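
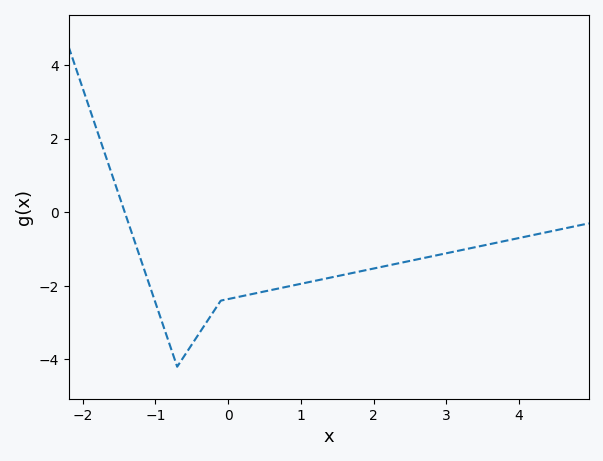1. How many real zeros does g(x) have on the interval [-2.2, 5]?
1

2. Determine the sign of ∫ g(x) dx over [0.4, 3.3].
negative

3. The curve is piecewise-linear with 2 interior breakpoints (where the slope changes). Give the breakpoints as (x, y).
(-0.7, -4.2); (-0.1, -2.4)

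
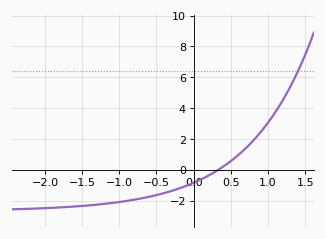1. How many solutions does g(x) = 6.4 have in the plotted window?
1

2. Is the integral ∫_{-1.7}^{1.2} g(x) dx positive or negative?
negative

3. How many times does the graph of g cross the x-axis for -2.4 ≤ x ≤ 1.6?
1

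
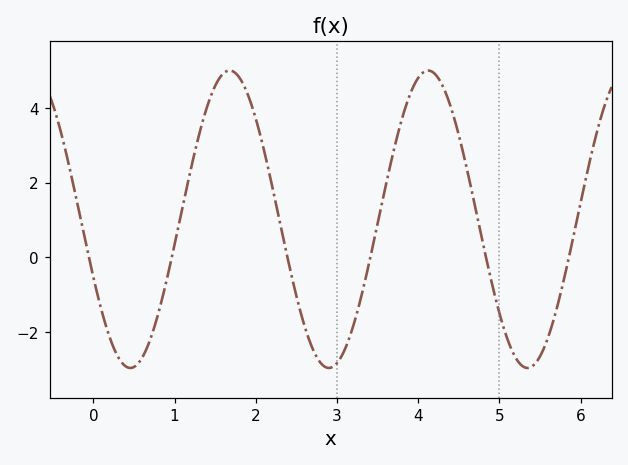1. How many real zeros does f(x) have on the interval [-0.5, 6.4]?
6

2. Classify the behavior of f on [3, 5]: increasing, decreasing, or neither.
neither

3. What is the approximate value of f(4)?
4.8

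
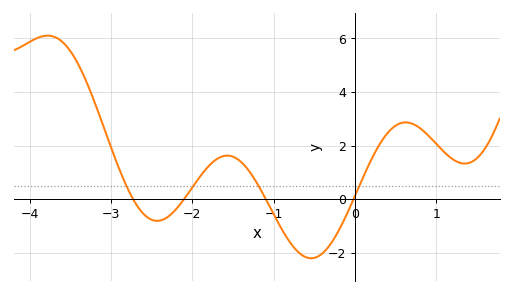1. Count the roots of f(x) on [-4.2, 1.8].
4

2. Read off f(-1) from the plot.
-0.557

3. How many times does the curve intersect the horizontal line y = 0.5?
4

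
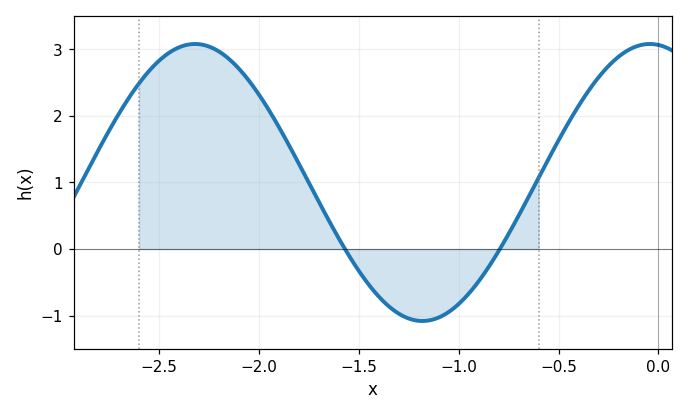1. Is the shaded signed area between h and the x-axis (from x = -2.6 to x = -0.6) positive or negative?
positive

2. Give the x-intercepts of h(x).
-1.55, -0.8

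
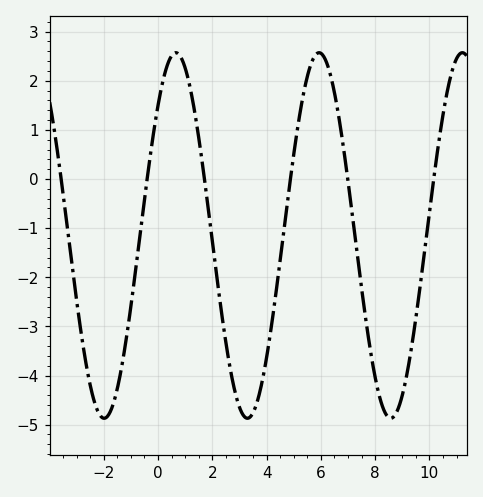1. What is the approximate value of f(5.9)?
2.57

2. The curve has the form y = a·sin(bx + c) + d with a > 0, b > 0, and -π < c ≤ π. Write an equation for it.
y = 3.72sin(1.19x + 0.792) - 1.15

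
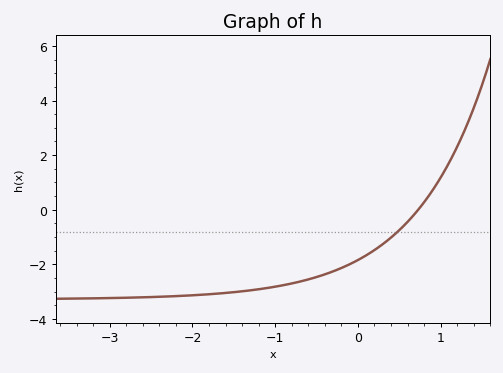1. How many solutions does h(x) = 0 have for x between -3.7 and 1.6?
1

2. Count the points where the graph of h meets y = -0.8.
1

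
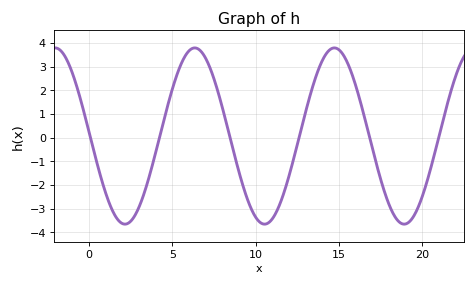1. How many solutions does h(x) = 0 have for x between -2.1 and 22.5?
6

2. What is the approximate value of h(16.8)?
0.1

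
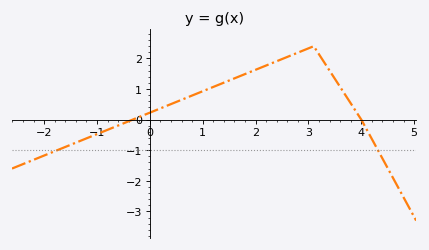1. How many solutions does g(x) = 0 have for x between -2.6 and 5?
2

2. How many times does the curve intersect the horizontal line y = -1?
2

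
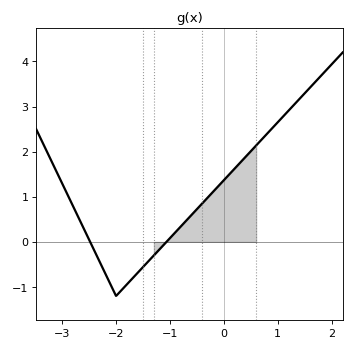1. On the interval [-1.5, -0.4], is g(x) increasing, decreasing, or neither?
increasing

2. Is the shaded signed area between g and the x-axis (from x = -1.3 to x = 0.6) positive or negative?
positive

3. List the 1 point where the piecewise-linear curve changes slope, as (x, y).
(-2, -1.2)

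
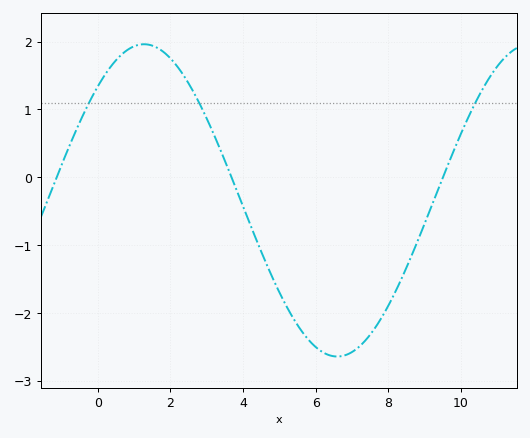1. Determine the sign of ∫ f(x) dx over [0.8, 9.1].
negative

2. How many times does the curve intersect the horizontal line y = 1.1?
3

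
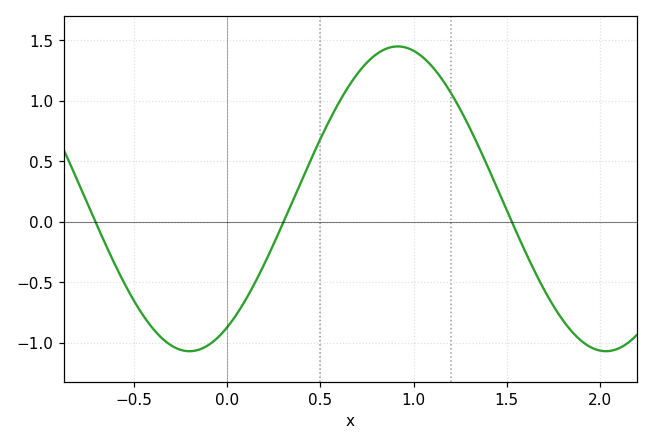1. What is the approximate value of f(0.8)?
1.38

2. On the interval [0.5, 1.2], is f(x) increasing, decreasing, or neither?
neither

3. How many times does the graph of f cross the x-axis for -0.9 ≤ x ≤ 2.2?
3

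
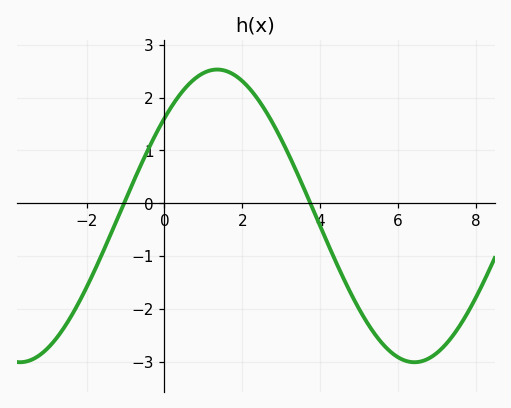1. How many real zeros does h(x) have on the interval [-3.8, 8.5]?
2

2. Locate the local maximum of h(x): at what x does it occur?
1.35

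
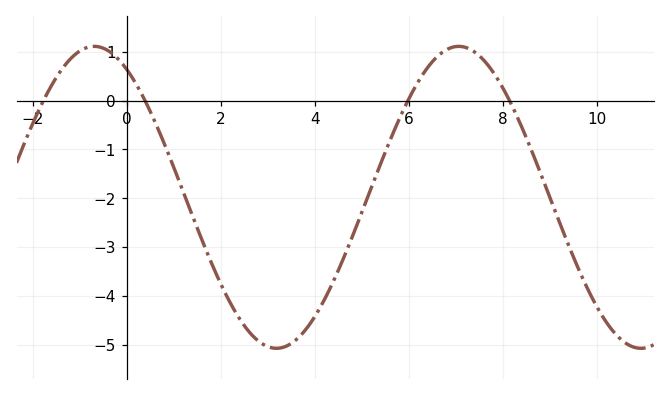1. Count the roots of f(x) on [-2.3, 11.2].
4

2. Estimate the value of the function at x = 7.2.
1.1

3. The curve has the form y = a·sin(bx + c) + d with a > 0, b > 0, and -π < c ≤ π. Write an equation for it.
y = 3.09sin(0.81x + 2.1) - 1.98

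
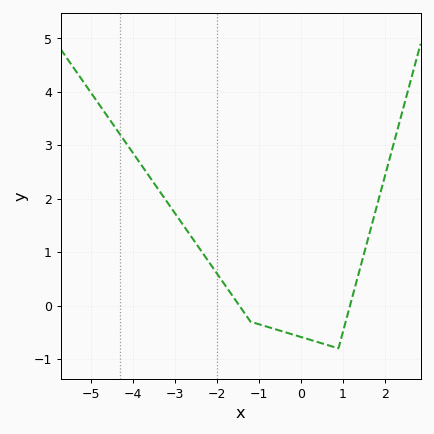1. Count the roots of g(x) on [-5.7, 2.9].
2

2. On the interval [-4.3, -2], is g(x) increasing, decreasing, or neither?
decreasing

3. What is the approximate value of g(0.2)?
-0.6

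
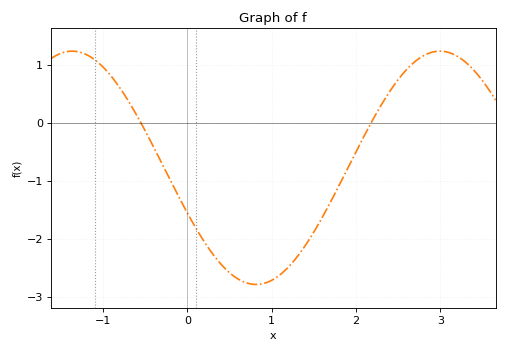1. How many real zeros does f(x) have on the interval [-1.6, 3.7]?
2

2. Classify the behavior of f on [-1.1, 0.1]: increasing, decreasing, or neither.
decreasing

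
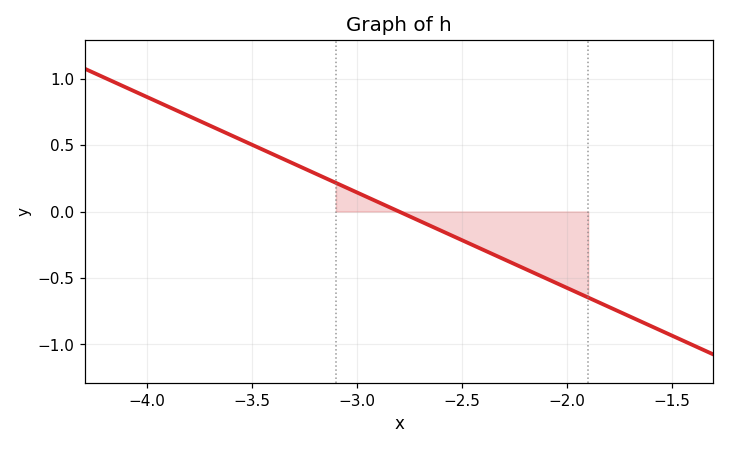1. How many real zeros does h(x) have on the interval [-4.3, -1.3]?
1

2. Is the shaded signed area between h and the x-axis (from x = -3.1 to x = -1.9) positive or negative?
negative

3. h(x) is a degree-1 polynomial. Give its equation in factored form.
y = -0.72(x + 2.8)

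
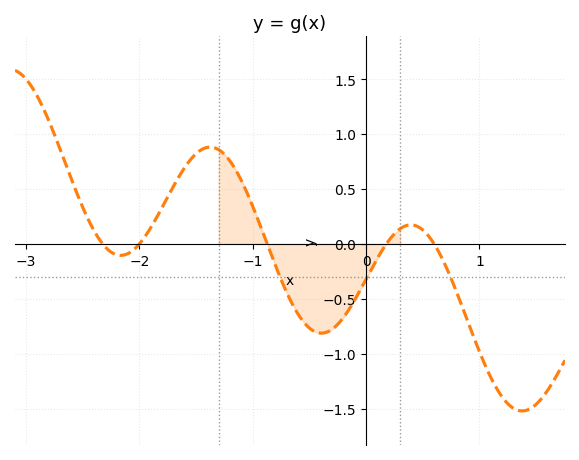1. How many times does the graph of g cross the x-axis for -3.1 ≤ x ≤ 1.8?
5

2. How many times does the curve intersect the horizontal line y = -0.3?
3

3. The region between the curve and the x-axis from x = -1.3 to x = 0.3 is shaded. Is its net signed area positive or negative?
negative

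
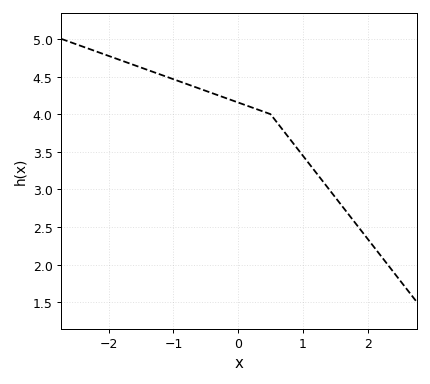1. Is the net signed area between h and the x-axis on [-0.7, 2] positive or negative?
positive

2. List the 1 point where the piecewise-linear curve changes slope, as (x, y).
(0.5, 4)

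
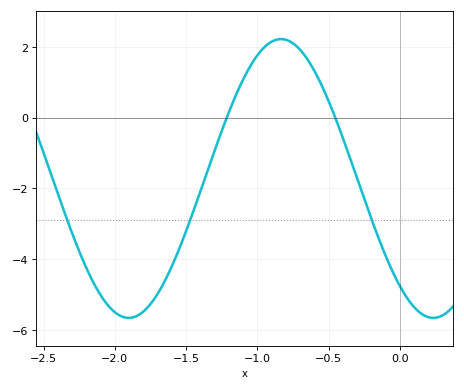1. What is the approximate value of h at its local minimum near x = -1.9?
-5.6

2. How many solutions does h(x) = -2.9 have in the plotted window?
3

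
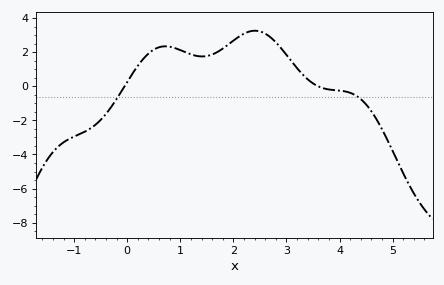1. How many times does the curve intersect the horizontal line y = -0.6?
2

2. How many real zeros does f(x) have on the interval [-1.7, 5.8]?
2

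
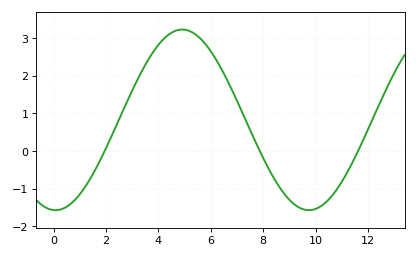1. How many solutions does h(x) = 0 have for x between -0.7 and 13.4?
3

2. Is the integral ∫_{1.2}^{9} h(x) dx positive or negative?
positive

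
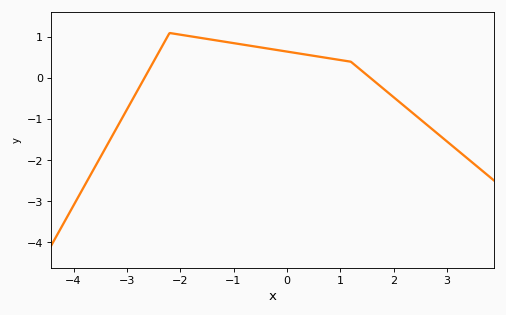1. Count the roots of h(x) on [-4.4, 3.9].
2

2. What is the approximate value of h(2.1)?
-0.57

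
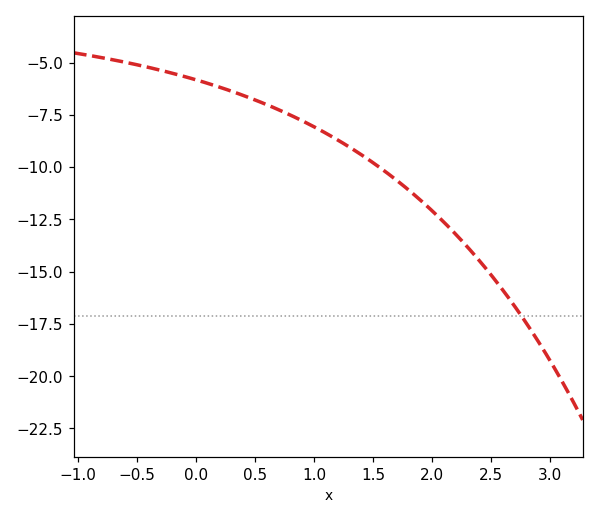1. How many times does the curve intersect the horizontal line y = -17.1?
1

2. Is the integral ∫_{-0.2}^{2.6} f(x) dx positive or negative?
negative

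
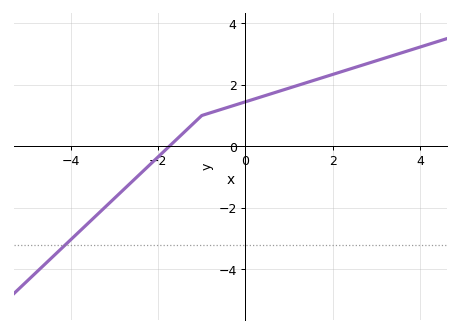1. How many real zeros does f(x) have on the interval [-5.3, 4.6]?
1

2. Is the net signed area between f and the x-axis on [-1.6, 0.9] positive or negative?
positive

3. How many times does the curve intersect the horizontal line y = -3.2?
1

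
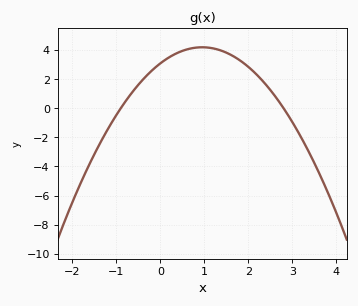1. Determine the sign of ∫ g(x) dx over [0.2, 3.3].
positive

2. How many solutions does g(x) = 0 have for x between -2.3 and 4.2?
2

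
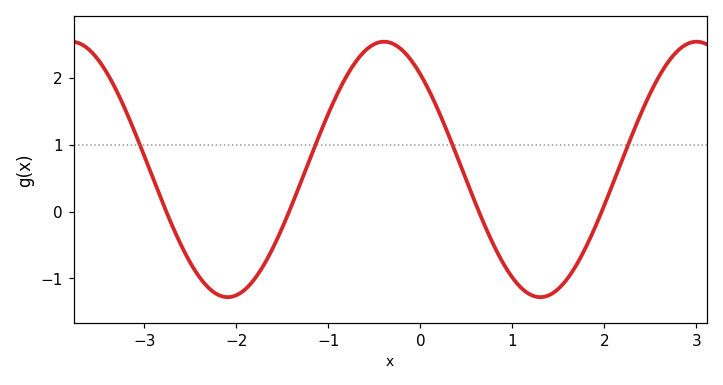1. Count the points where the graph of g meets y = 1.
4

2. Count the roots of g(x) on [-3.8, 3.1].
4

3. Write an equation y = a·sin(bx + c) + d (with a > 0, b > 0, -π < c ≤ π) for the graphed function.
y = 1.91sin(1.9x + 2.3) + 0.63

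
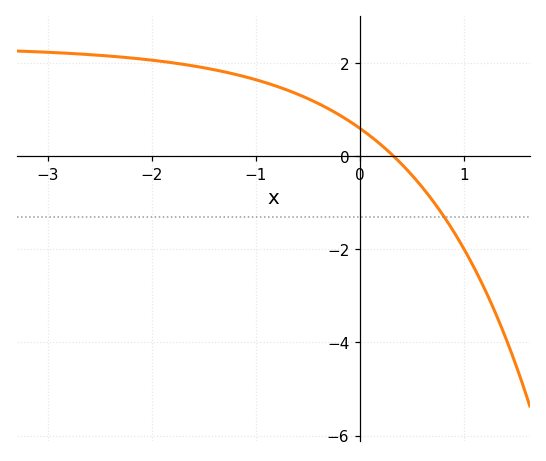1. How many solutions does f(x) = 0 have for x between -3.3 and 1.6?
1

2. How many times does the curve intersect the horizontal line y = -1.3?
1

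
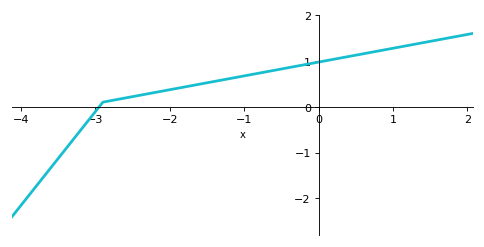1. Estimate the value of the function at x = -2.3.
0.3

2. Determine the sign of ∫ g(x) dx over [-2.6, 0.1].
positive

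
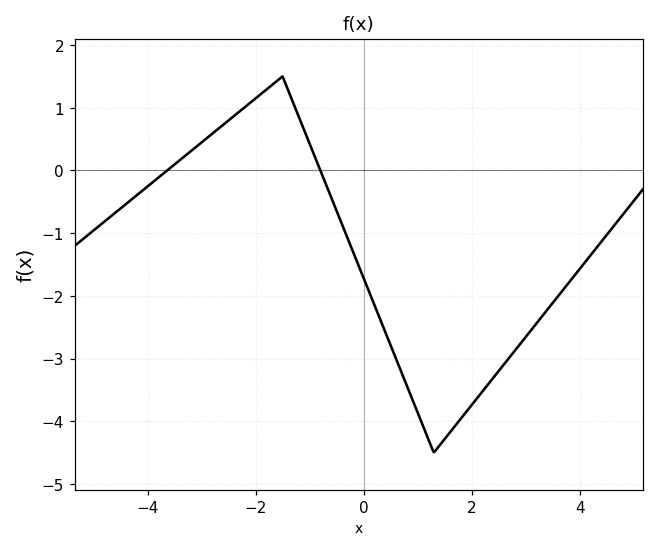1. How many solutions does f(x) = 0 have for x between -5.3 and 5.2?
2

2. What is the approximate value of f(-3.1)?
0.4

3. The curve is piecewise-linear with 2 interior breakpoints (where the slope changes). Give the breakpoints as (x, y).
(-1.5, 1.5); (1.3, -4.5)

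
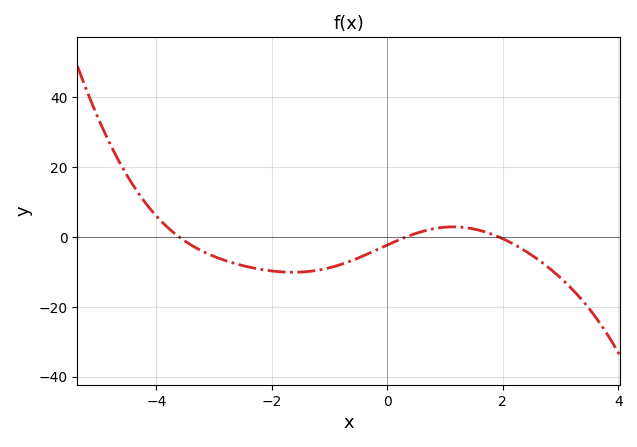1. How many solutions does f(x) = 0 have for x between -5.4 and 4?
3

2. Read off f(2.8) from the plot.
-8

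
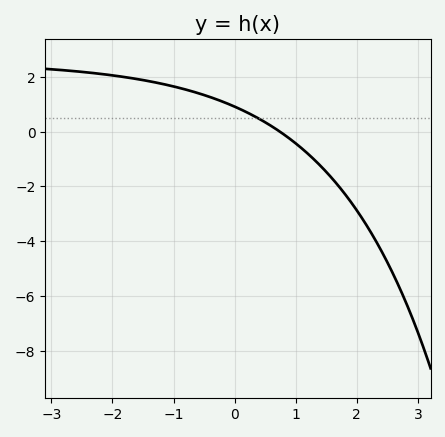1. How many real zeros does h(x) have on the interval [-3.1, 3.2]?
1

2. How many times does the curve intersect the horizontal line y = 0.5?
1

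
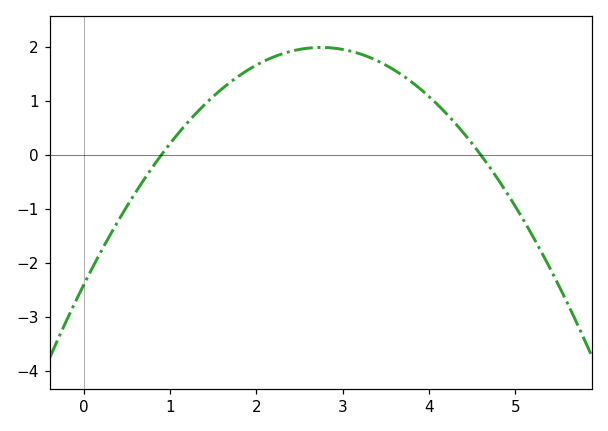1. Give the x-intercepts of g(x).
0.9, 4.6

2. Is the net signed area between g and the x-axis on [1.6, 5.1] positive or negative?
positive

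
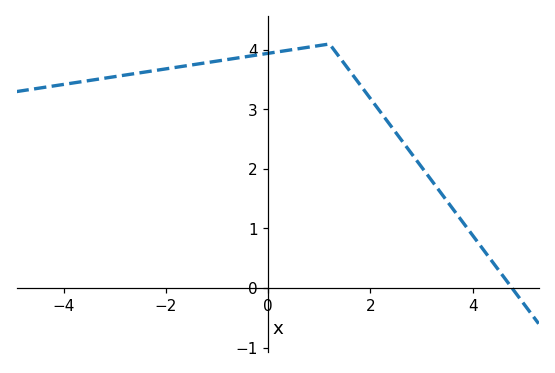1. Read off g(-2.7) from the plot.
3.59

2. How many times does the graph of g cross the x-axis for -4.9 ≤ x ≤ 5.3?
1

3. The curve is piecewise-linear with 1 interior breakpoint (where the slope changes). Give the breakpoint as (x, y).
(1.2, 4.1)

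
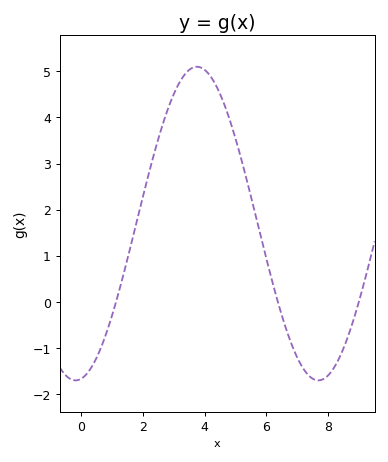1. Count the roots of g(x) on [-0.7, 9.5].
3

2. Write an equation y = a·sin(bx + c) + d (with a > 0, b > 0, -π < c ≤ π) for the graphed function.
y = 3.4sin(0.8x - 1.4) + 1.7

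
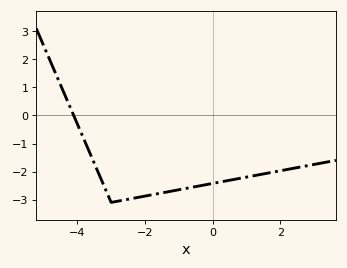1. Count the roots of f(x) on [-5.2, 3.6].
1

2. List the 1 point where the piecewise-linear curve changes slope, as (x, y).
(-3, -3.1)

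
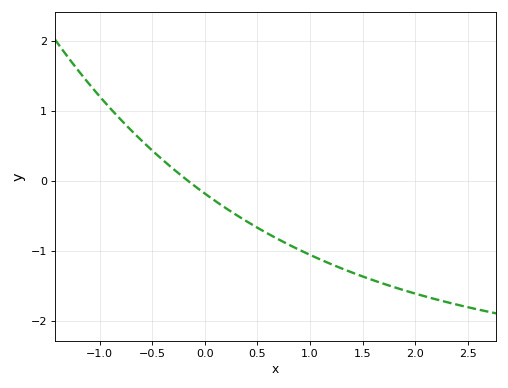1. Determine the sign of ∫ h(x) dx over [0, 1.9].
negative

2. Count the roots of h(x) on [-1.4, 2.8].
1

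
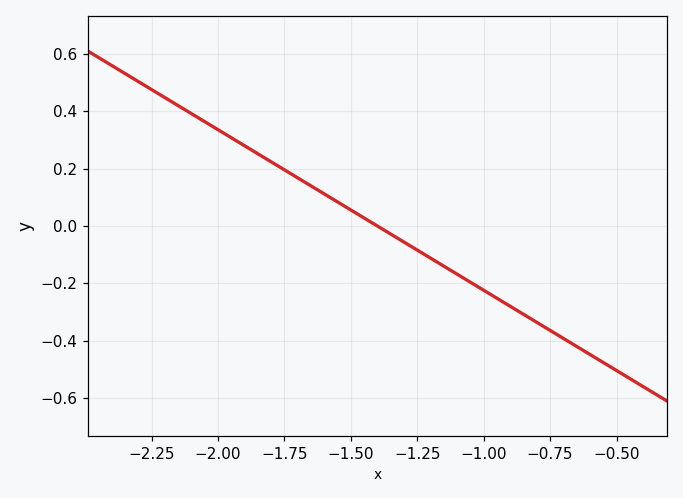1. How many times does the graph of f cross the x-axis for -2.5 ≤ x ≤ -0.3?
1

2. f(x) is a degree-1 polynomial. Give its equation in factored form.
y = -0.56(x + 1.4)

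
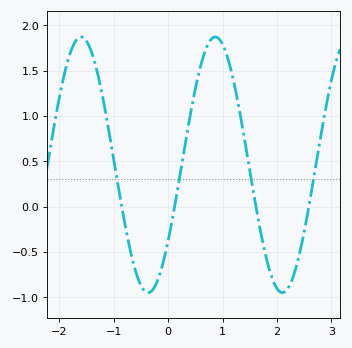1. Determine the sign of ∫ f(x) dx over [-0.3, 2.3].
positive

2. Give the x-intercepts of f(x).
-0.851, 0.121, 1.61, 2.58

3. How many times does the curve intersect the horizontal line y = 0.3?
4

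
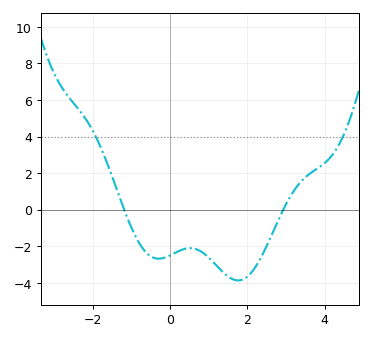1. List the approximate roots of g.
-1.2, 3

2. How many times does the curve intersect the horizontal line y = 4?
2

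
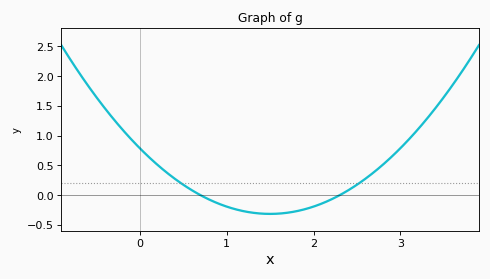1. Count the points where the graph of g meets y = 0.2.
2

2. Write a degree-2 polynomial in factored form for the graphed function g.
y = 0.49(x - 0.7)(x - 2.3)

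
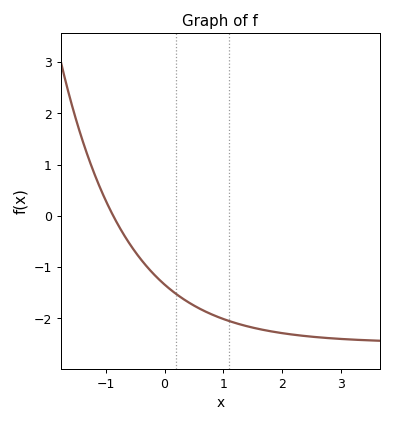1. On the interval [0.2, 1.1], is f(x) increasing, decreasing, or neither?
decreasing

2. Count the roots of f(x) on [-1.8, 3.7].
1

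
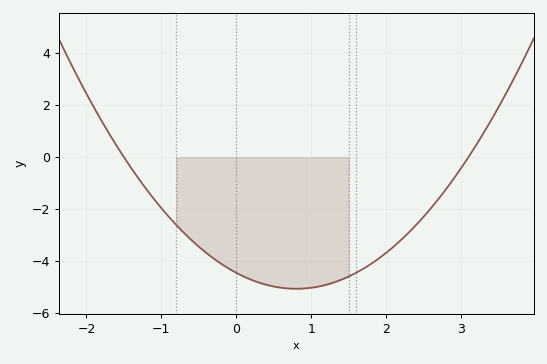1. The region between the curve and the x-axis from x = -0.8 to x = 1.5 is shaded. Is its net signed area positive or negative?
negative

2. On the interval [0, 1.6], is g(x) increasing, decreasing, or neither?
neither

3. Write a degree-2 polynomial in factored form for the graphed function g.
y = 0.96(x + 1.5)(x - 3.1)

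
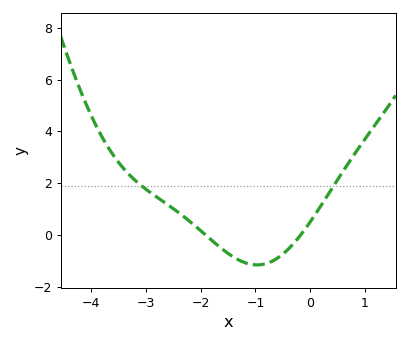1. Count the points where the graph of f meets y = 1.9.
2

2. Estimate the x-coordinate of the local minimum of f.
-1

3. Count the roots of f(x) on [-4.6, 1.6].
2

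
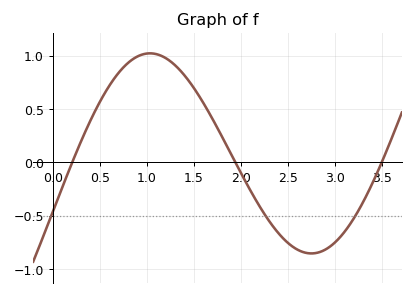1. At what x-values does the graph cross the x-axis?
0.207, 1.94, 3.5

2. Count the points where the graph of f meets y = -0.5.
3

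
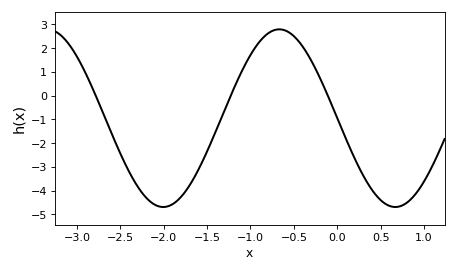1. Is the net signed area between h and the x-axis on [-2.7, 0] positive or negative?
negative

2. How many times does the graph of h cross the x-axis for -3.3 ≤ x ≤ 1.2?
3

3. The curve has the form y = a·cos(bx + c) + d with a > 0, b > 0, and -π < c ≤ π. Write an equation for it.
y = 3.74cos(2.4x + 1.6) - 0.95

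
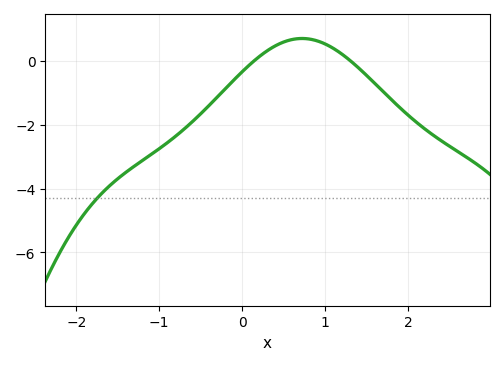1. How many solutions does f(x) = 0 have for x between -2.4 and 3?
2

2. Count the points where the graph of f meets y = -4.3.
1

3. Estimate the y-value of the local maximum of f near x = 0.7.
0.703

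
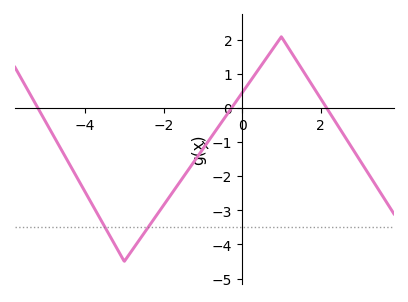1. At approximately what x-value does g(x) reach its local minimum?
-3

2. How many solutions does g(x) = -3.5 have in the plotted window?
2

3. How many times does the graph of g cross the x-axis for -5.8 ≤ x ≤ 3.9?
3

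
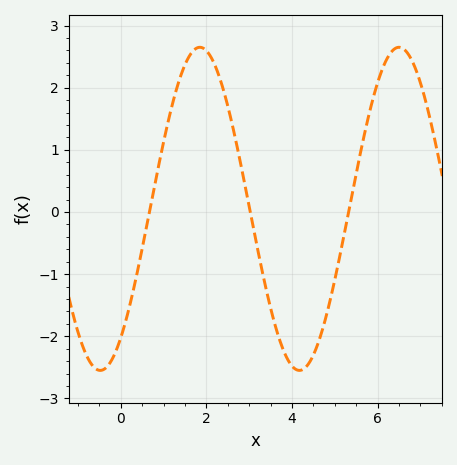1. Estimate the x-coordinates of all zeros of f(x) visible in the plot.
0.668, 3.02, 5.32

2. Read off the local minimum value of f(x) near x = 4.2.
-2.55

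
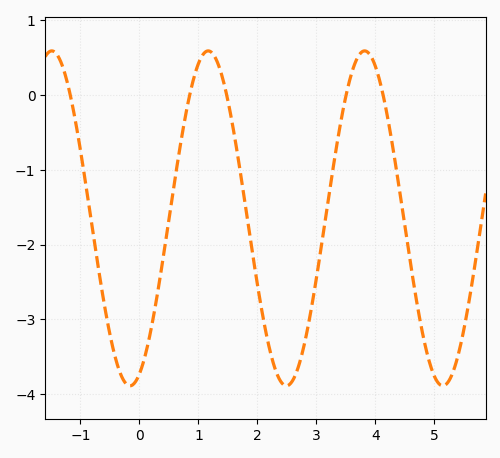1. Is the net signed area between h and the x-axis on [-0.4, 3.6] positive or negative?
negative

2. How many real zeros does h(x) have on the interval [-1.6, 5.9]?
5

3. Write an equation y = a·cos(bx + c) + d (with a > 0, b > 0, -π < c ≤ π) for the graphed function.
y = 2.24cos(2.4x - 2.8) - 1.65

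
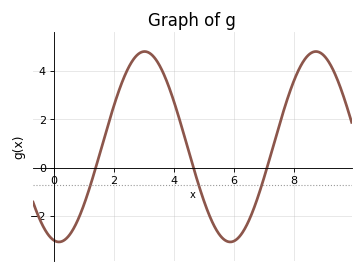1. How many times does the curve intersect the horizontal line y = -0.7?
3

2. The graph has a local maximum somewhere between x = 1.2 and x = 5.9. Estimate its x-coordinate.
3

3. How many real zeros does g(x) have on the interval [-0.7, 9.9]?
3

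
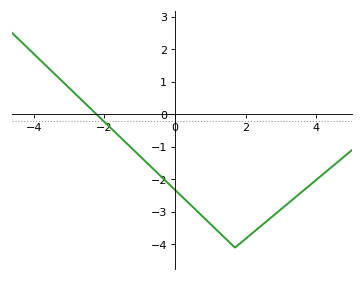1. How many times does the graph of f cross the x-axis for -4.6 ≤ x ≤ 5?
1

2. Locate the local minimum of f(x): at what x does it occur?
1.8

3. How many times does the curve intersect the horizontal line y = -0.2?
1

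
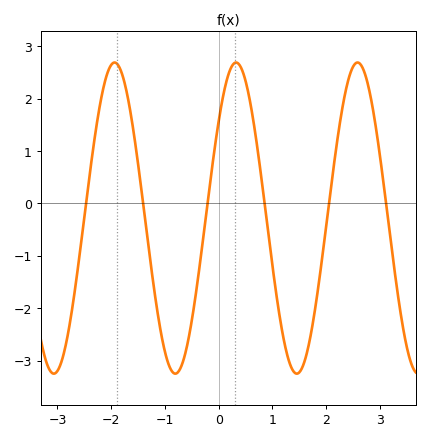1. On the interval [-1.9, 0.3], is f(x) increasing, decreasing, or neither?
neither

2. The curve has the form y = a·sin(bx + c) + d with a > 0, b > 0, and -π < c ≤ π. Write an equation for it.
y = 2.97sin(2.8x + 0.67) - 0.28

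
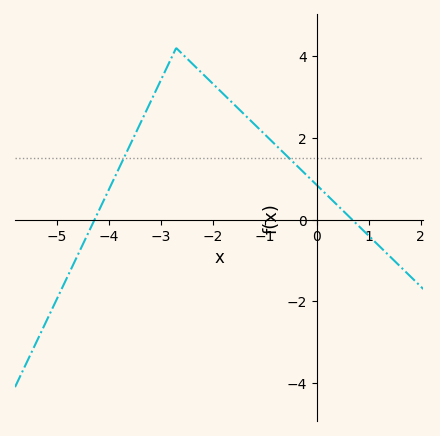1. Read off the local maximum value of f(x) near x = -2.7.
4.2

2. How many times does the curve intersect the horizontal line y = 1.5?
2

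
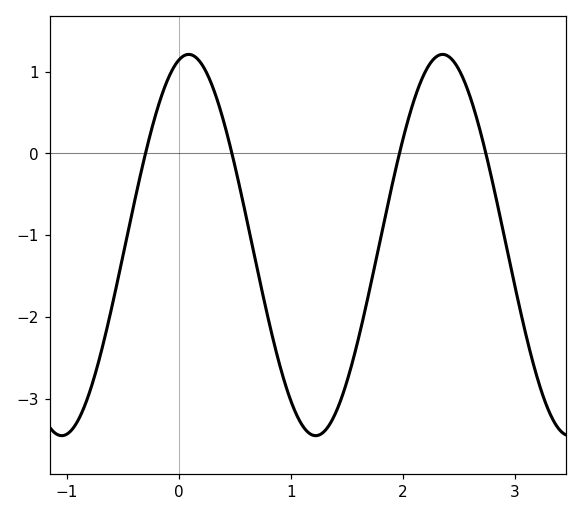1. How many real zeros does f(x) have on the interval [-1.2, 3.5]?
4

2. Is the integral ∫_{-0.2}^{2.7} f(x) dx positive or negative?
negative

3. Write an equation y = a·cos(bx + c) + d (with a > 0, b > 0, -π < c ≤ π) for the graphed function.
y = 2.33cos(2.8x - 0.24) - 1.12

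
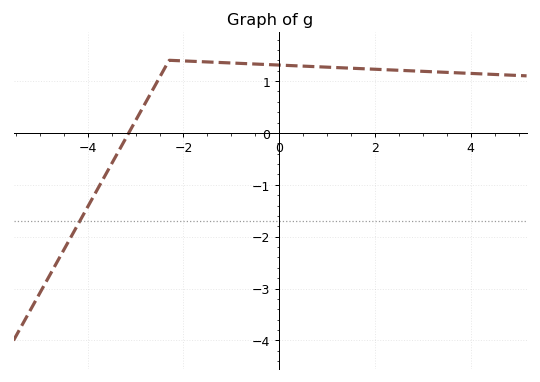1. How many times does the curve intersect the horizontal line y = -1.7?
1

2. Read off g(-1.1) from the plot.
1.35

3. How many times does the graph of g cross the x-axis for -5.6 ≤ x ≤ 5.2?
1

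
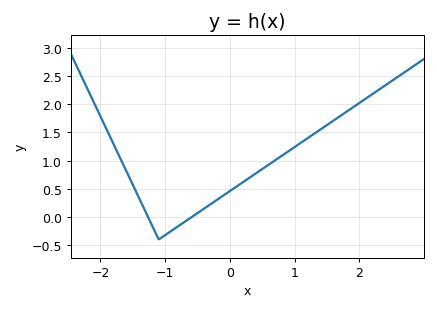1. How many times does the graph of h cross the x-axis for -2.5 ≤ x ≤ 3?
2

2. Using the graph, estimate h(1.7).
1.79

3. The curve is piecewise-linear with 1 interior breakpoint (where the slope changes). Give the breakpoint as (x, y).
(-1.1, -0.4)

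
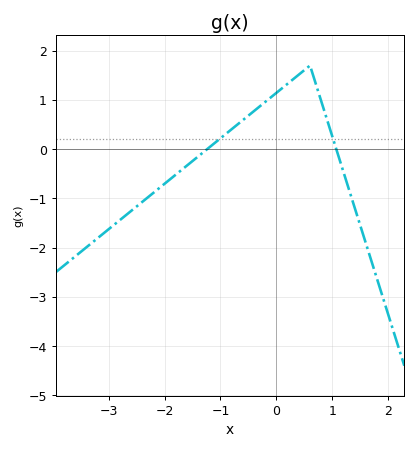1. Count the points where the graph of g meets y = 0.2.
2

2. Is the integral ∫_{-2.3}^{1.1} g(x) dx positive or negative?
positive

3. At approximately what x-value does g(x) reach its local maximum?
0.6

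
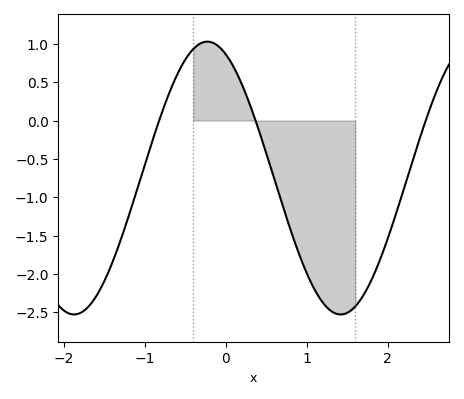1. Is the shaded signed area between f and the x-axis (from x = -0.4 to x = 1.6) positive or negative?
negative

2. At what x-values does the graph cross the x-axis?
-0.821, 0.369, 2.47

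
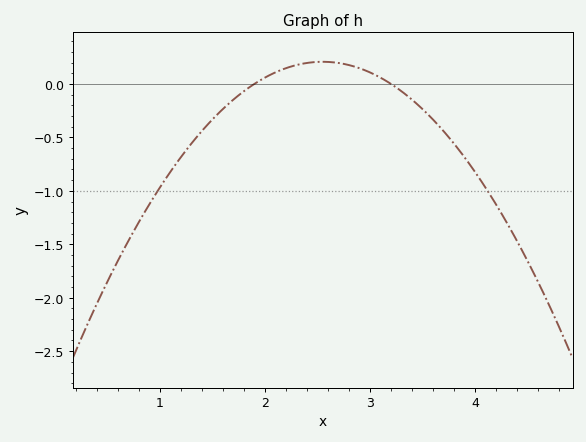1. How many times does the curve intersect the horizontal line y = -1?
2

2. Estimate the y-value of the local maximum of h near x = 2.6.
0.2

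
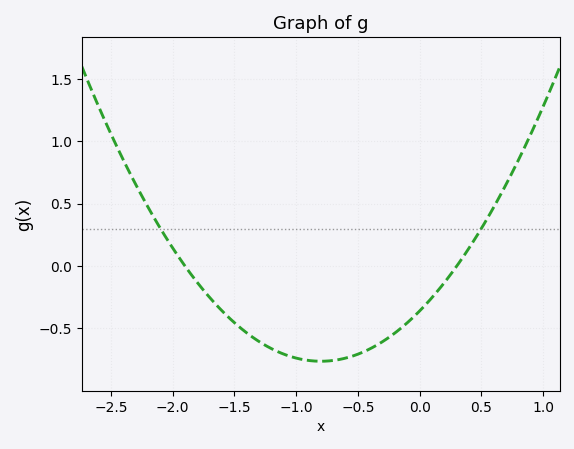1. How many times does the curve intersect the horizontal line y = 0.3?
2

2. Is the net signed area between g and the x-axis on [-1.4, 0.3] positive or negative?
negative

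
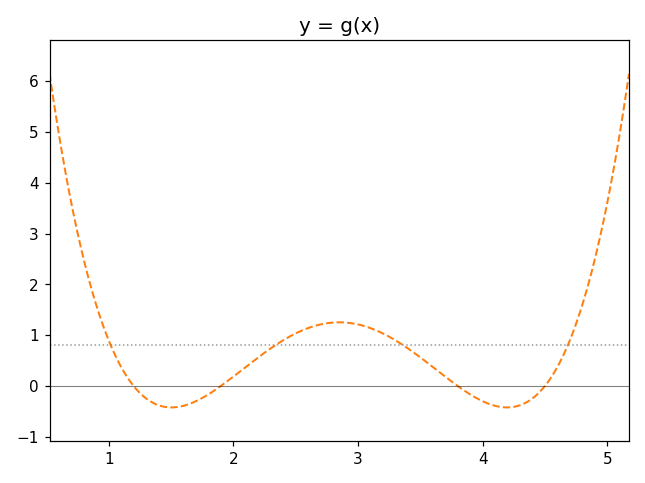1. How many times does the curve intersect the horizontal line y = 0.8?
4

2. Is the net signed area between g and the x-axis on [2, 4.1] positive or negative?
positive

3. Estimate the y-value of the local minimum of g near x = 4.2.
-0.4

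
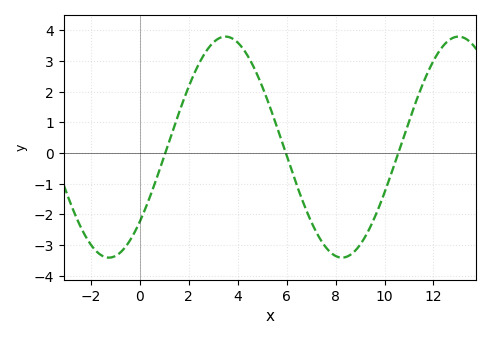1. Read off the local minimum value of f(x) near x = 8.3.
-3.41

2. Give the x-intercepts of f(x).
1.04, 5.96, 10.6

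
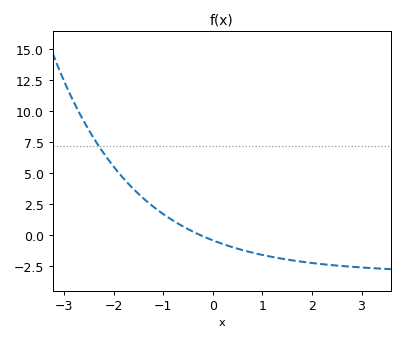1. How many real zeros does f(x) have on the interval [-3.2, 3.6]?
1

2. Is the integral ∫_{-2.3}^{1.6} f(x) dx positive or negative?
positive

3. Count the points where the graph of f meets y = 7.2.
1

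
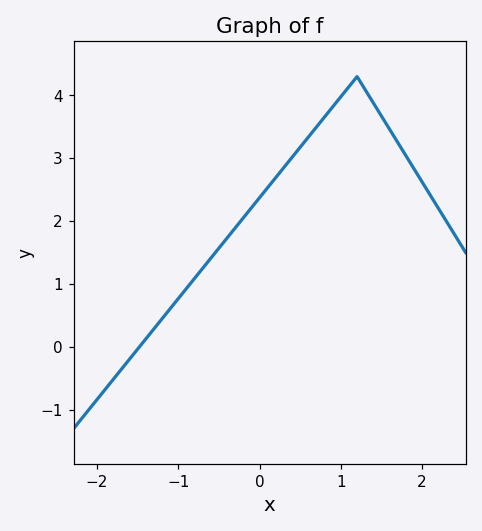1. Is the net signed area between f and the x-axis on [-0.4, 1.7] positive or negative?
positive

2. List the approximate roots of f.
-1.48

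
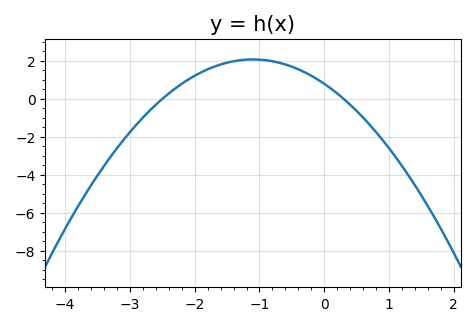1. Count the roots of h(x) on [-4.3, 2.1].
2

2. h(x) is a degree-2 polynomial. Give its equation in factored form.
y = -1.06(x + 2.5)(x - 0.3)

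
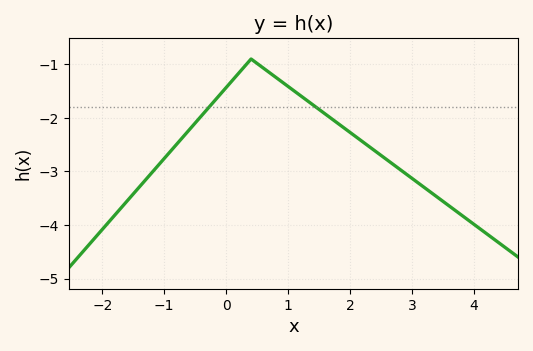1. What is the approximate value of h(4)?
-3.99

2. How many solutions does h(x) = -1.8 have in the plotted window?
2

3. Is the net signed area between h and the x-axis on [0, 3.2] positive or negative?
negative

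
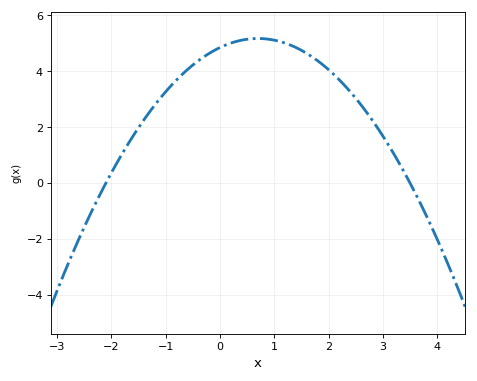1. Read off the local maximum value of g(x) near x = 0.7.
5.17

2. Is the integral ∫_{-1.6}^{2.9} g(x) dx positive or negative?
positive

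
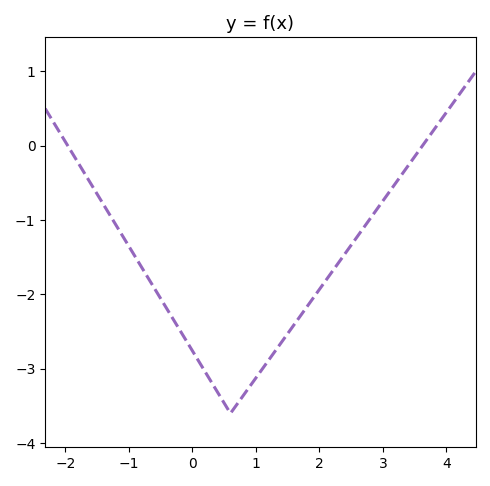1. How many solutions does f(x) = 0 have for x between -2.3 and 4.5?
2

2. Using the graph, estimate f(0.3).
-3.2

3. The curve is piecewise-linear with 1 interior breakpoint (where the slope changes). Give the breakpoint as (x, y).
(0.6, -3.6)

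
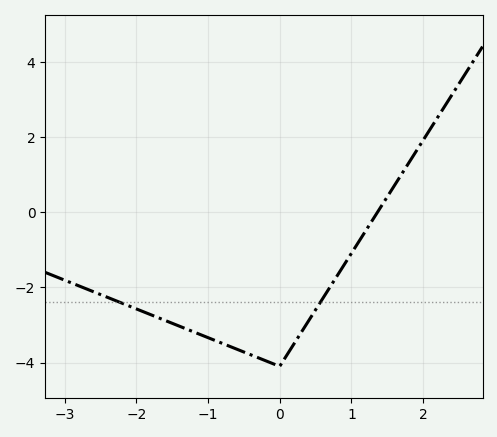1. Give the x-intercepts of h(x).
1.4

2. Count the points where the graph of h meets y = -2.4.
2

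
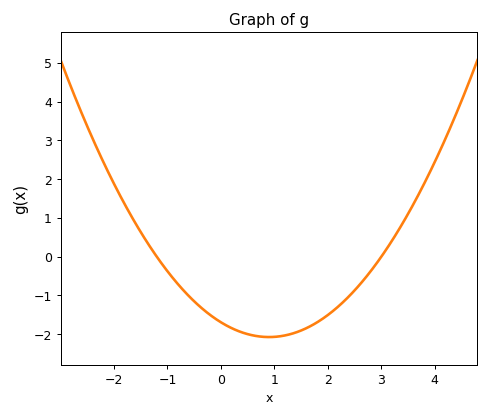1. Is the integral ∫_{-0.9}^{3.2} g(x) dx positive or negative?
negative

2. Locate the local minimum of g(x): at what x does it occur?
0.8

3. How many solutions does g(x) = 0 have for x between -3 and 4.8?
2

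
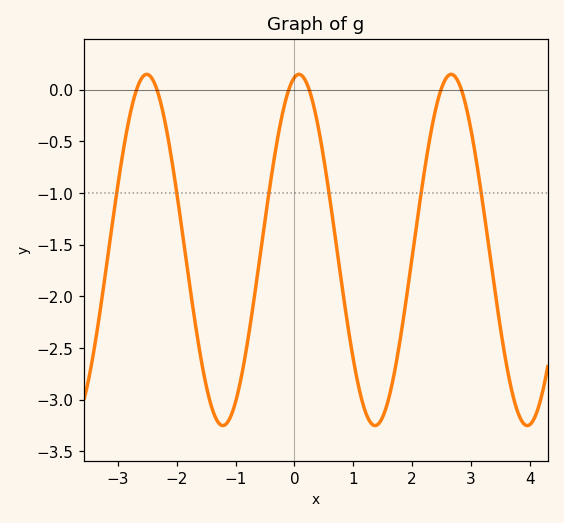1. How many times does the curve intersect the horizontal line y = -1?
6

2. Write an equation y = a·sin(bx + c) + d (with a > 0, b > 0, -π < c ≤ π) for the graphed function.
y = 1.7sin(2.43x + 1.38) - 1.55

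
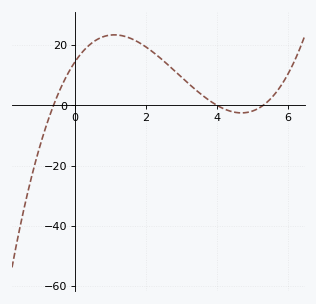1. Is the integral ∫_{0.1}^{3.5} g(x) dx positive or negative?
positive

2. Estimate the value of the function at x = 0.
14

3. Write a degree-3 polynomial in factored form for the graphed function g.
y = 1.13(x + 0.6)(x - 4)(x - 5.3)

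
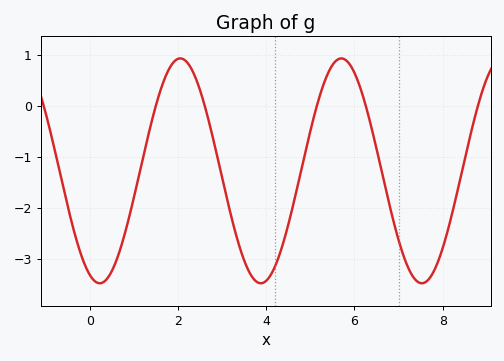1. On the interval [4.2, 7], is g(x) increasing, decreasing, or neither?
neither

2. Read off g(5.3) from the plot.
0.4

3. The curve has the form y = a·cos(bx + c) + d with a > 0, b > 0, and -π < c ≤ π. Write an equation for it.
y = 2.2cos(1.7x + 2.8) - 1.27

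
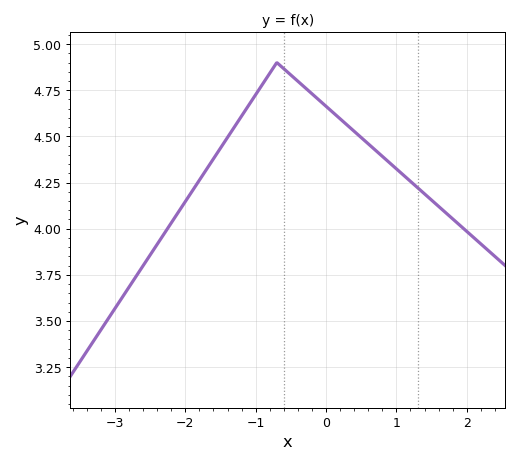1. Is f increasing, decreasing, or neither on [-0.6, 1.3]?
decreasing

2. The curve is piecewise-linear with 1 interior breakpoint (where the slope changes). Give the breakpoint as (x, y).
(-0.7, 4.9)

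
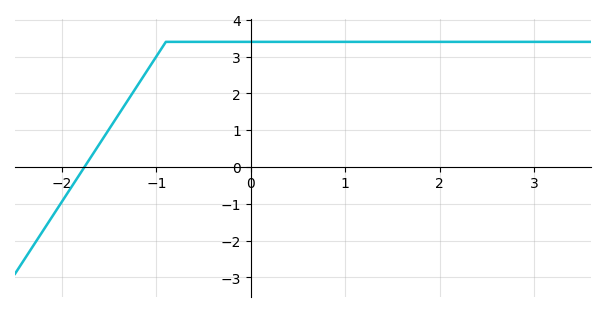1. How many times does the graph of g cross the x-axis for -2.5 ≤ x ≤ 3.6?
1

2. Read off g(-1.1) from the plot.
2.61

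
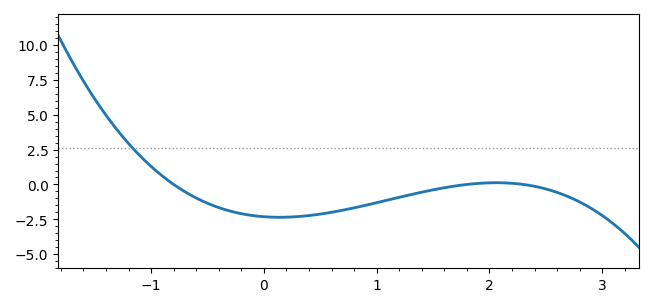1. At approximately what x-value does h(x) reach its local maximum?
2.1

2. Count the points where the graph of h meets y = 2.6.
1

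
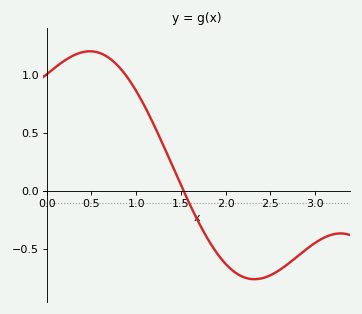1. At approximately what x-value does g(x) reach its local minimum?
2.3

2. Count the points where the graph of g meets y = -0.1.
1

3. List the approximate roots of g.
1.55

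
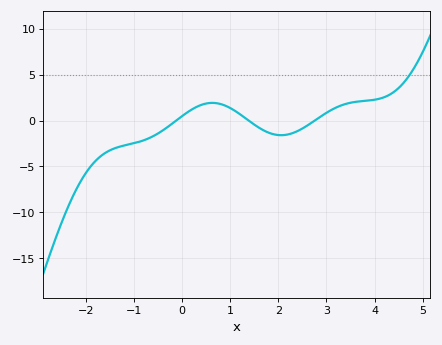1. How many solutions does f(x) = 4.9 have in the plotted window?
1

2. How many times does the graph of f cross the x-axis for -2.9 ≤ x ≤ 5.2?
3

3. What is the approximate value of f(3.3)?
1.5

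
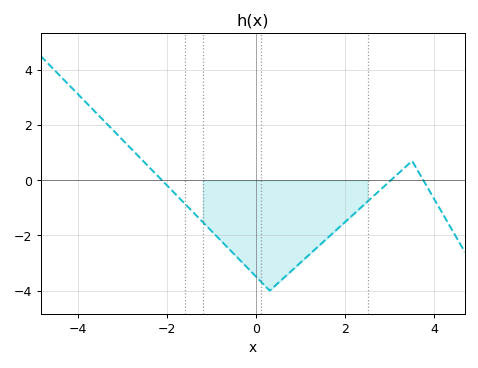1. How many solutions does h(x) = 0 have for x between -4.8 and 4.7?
3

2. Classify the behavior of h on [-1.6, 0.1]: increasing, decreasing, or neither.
decreasing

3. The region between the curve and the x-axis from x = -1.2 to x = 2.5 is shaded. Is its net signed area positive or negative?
negative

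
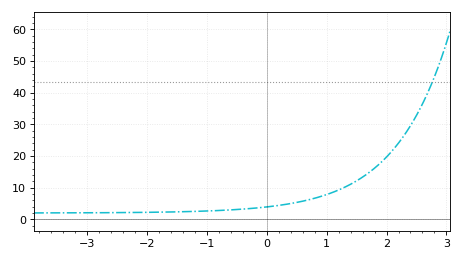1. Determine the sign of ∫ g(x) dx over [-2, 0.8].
positive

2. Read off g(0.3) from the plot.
5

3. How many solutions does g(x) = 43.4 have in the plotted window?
1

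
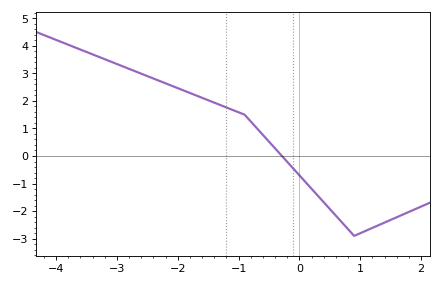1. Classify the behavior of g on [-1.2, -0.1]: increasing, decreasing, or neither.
decreasing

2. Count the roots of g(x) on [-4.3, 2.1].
1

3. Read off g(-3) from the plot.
3.3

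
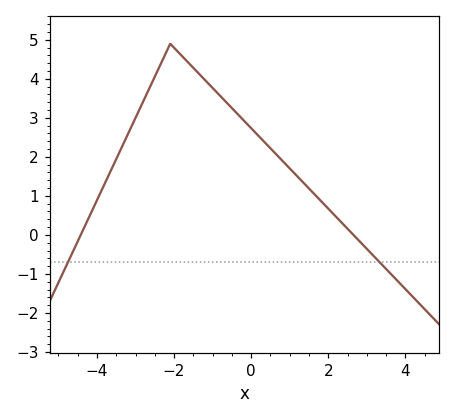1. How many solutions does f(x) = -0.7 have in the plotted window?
2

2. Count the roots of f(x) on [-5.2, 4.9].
2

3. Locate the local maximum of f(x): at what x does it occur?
-2.1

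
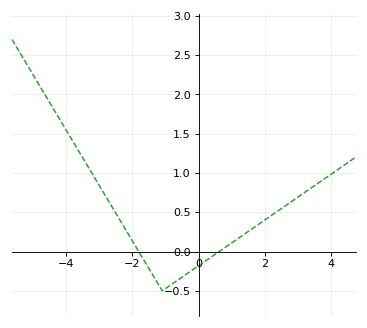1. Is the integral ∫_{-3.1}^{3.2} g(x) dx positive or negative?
positive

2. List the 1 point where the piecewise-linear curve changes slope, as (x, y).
(-1.1, -0.5)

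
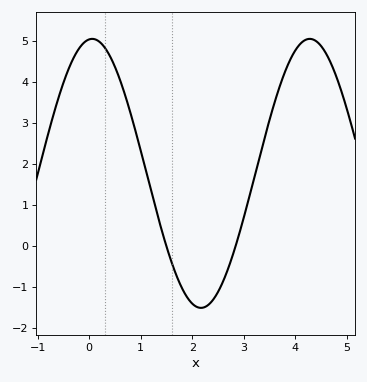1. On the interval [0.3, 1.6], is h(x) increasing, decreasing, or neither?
decreasing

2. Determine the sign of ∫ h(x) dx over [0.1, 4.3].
positive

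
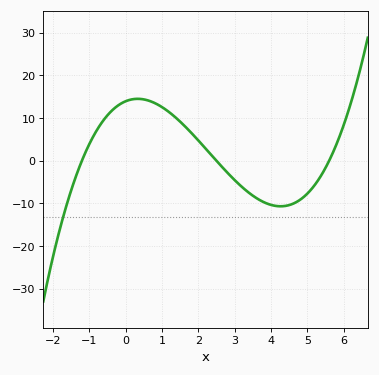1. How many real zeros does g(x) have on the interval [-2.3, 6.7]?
3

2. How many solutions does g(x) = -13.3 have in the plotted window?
1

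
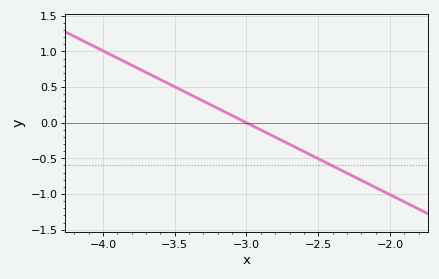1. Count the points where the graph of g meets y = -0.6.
1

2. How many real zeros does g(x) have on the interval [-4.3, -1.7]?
1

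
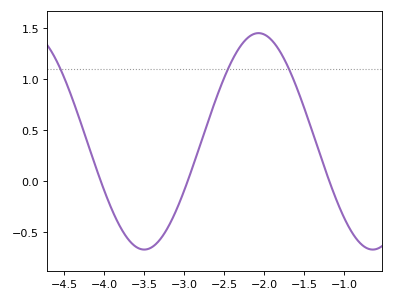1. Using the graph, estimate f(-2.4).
1.18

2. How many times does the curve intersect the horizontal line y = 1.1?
3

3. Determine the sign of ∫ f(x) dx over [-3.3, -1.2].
positive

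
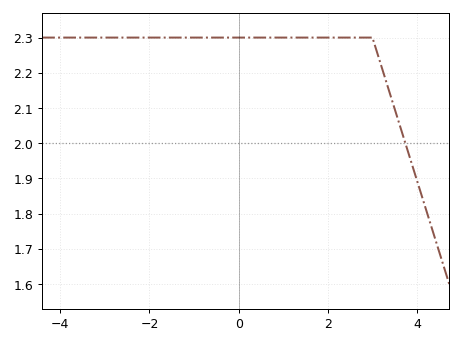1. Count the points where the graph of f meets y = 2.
1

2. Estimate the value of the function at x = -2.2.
2.3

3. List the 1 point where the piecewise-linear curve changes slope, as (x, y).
(3, 2.3)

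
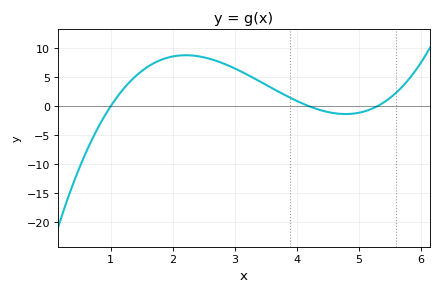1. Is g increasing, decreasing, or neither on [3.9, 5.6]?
neither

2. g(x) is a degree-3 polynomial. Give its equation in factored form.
y = 1.18(x - 1)(x - 4.2)(x - 5.3)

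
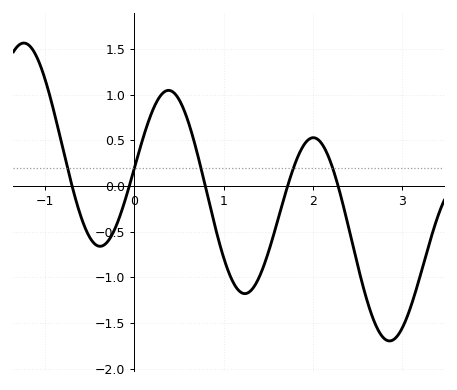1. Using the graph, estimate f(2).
0.528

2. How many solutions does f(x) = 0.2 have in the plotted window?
5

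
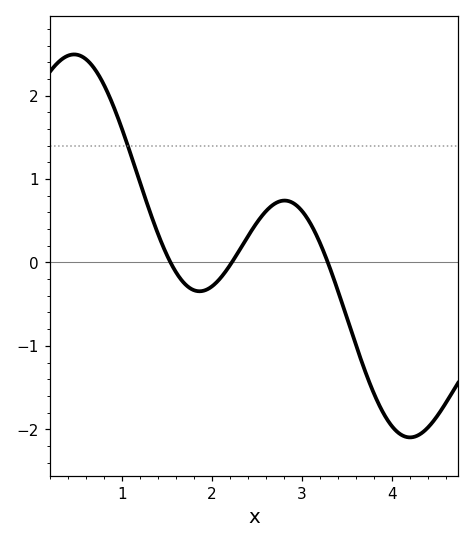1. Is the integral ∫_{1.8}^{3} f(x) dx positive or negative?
positive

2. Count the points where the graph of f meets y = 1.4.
1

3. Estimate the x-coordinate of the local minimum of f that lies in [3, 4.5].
4.2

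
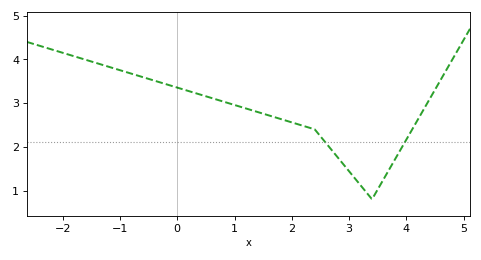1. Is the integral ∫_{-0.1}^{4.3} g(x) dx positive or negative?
positive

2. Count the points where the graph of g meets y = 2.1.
2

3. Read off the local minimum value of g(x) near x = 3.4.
0.8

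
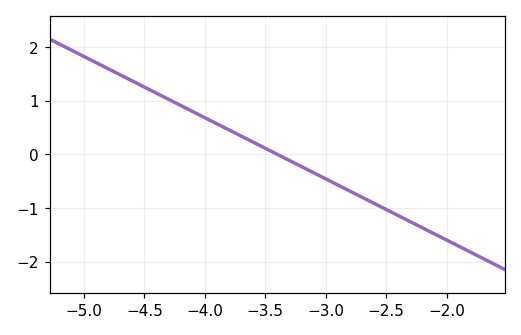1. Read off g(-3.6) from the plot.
0.2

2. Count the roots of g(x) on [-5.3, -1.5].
1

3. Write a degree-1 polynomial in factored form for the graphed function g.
y = -1.14(x + 3.4)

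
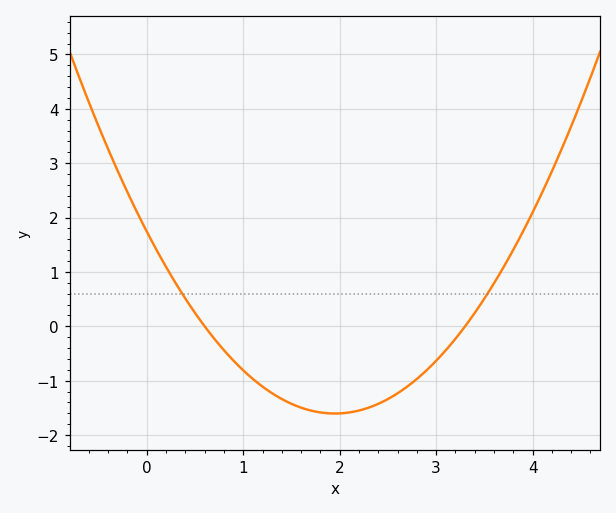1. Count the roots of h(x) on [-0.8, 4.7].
2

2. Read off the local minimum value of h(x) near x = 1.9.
-1.6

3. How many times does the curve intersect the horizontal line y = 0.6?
2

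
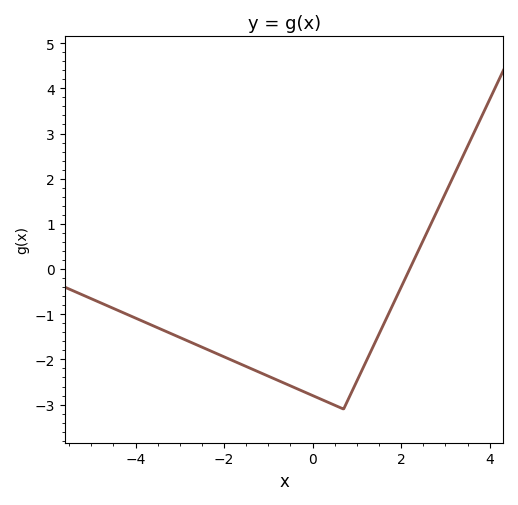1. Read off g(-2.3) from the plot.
-1.8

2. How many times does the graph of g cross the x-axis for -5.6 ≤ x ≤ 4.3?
1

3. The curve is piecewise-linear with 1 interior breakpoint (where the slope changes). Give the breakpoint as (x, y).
(0.7, -3.1)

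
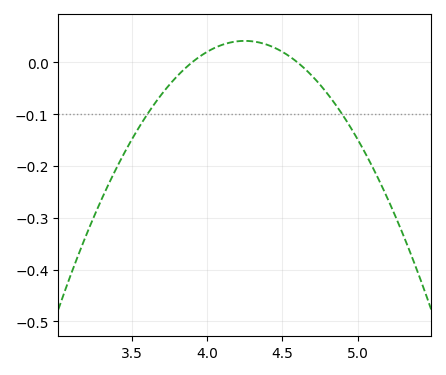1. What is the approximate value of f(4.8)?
-0.06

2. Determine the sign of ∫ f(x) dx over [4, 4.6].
positive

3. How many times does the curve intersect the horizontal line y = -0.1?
2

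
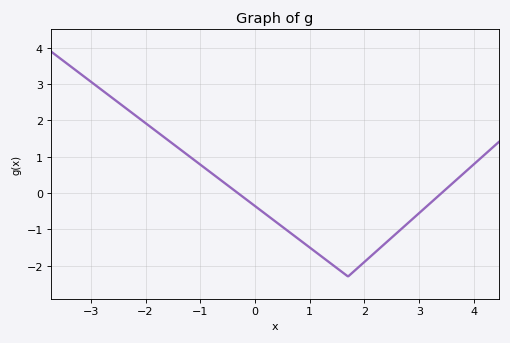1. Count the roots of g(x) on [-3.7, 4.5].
2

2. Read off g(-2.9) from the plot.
2.9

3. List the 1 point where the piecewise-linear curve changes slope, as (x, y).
(1.7, -2.3)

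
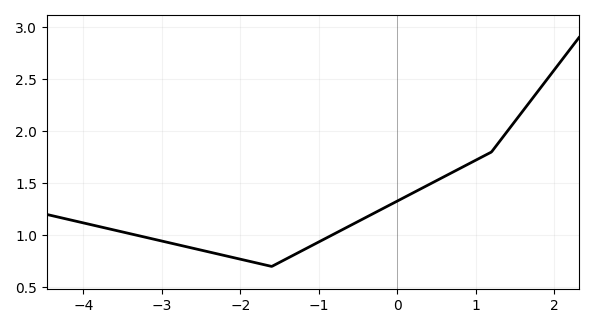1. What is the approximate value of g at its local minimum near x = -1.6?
0.7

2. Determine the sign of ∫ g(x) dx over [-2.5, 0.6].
positive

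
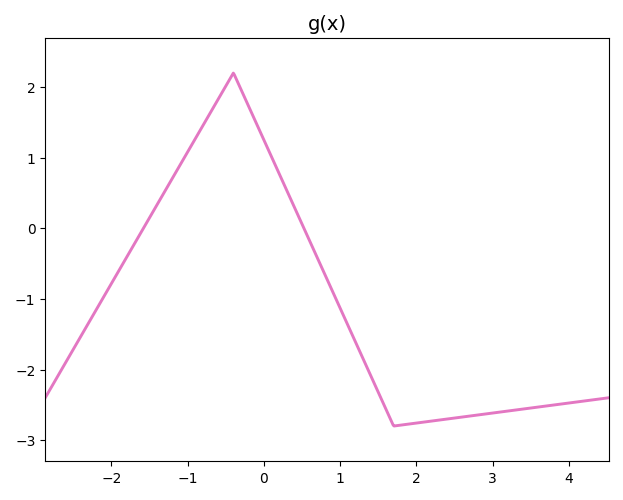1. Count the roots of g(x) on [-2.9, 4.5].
2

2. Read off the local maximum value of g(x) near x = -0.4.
2.2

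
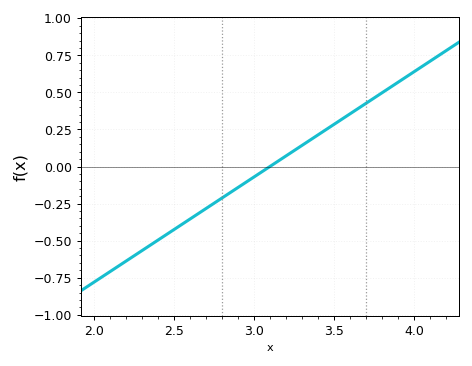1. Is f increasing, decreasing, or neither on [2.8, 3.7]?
increasing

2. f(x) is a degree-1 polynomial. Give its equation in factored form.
y = 0.71(x - 3.1)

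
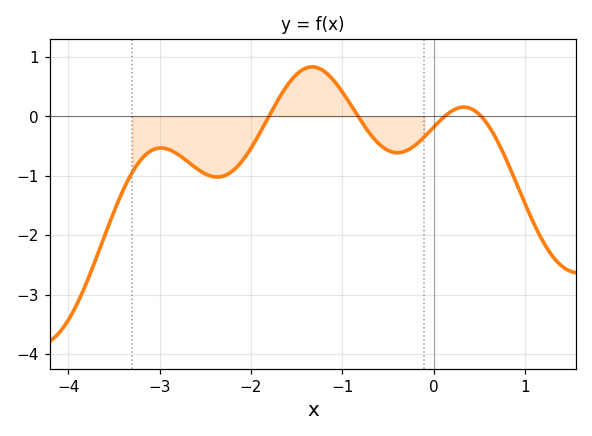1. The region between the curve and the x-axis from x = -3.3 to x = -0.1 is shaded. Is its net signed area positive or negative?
negative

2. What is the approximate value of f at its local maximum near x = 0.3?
0.2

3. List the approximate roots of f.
-1.8, -0.8, 0.1, 0.5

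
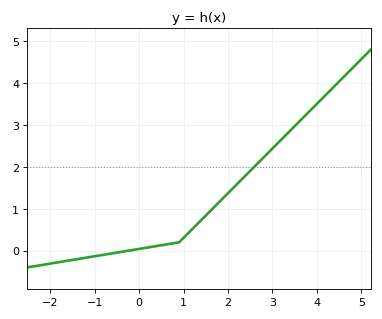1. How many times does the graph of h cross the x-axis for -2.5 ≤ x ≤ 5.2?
1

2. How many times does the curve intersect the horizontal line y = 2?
1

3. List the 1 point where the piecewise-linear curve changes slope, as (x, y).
(0.9, 0.2)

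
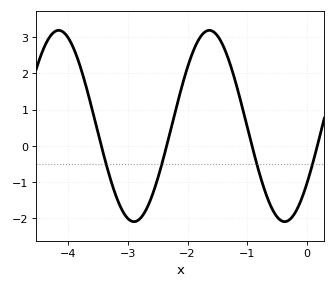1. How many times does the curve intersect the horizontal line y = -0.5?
4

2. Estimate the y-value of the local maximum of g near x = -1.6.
3.19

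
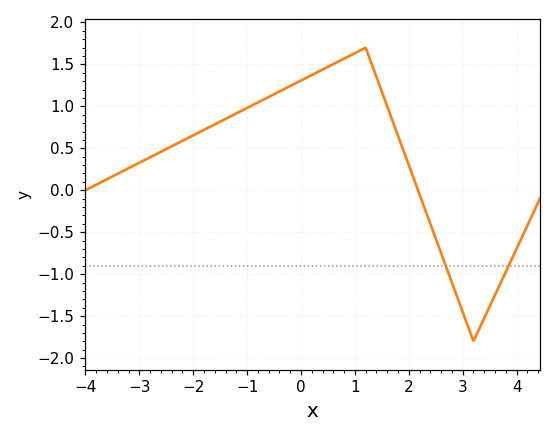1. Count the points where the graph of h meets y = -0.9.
2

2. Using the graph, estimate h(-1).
0.981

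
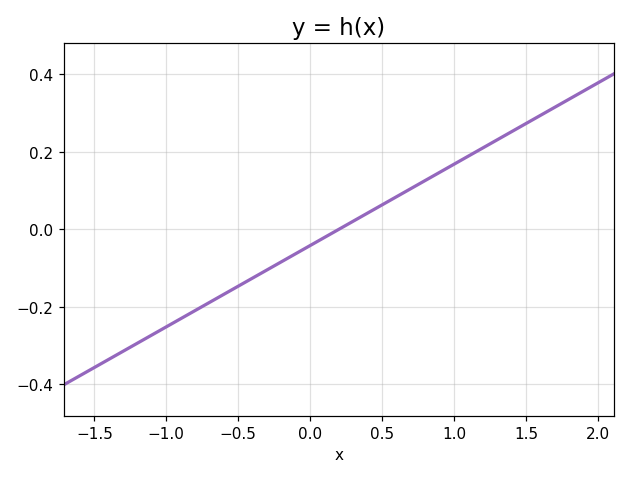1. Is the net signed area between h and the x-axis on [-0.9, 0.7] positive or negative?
negative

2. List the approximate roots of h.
0.2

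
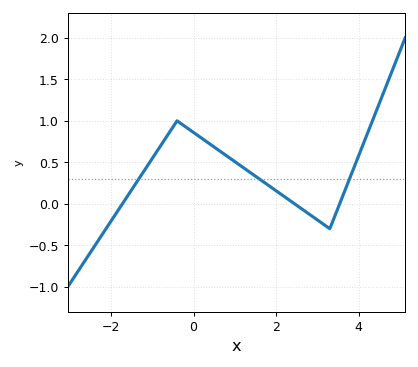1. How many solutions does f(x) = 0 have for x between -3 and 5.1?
3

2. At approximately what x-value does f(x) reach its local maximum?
-0.4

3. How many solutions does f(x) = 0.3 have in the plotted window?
3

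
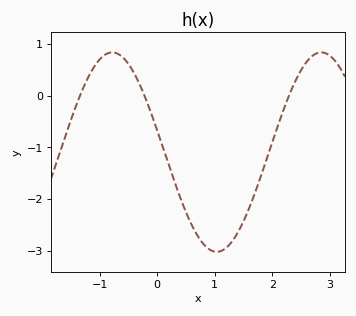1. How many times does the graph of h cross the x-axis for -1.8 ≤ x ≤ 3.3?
3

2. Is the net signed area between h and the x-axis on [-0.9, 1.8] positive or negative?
negative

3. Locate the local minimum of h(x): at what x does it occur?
1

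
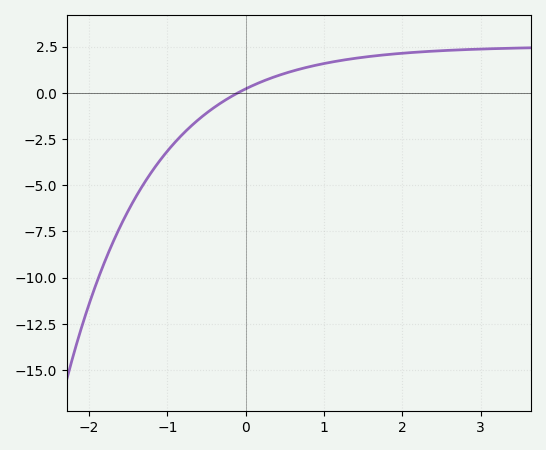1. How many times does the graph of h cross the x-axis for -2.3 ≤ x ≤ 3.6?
1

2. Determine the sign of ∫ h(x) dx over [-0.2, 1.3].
positive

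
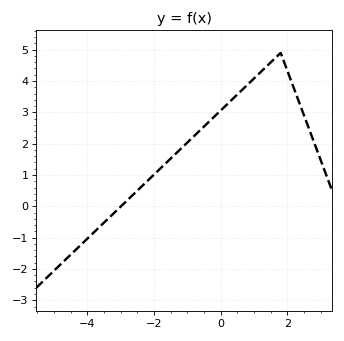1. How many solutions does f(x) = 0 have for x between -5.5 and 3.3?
1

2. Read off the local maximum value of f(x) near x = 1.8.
4.9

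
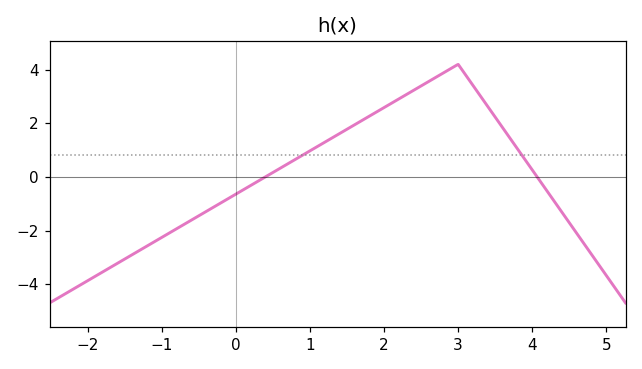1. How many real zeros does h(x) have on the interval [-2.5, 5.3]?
2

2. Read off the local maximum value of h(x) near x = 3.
4.2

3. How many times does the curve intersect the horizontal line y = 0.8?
2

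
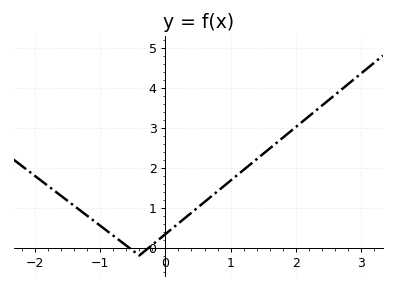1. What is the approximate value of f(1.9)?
2.88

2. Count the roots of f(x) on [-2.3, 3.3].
2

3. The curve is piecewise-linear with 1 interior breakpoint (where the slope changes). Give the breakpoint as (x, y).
(-0.4, -0.2)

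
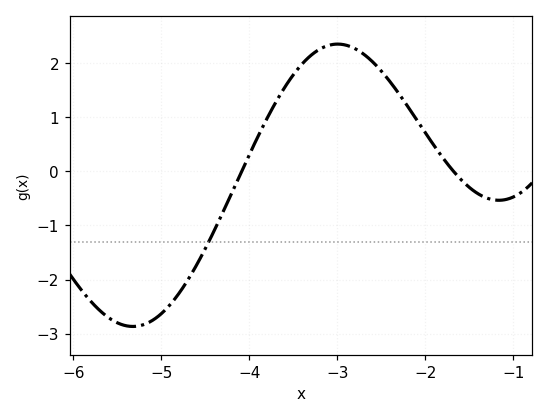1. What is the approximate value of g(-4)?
0.3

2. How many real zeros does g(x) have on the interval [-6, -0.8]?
2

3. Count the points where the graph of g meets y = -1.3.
1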